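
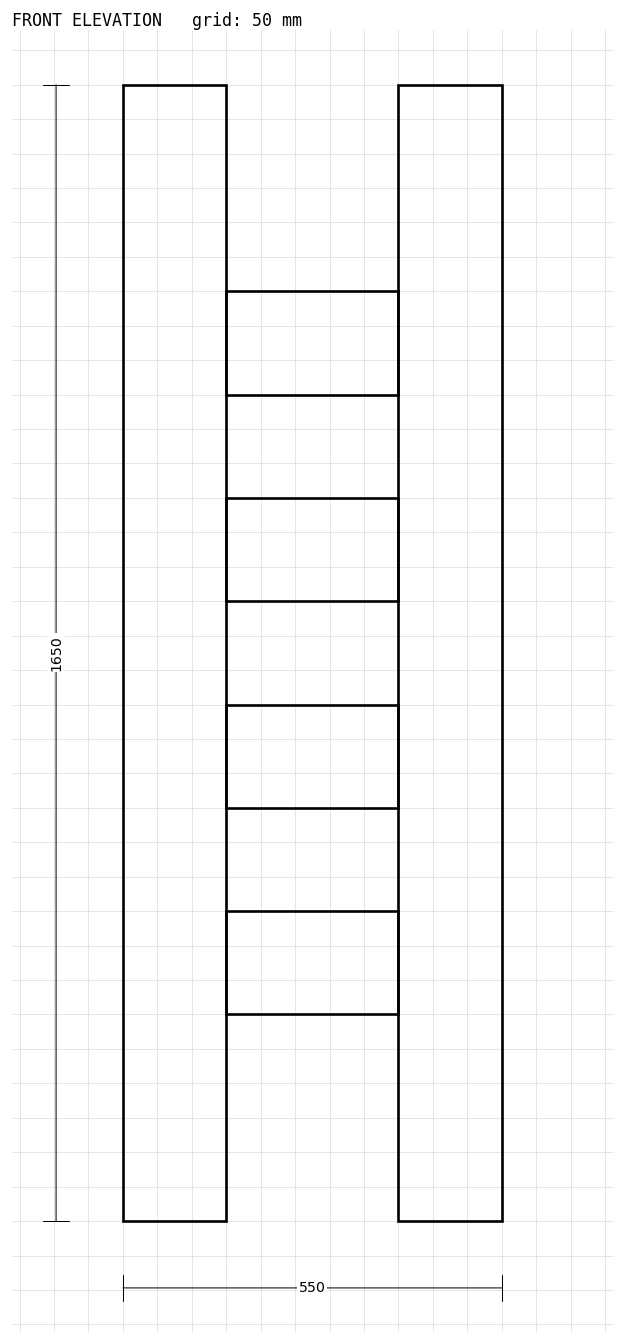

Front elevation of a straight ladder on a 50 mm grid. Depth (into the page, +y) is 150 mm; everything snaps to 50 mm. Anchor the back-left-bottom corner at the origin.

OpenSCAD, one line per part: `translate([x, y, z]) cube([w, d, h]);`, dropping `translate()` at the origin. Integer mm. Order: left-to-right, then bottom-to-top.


cube([150, 150, 1650]);
translate([150, 0, 300]) cube([250, 150, 150]);
translate([150, 0, 600]) cube([250, 150, 150]);
translate([150, 0, 900]) cube([250, 150, 150]);
translate([150, 0, 1200]) cube([250, 150, 150]);
translate([400, 0, 0]) cube([150, 150, 1650]);


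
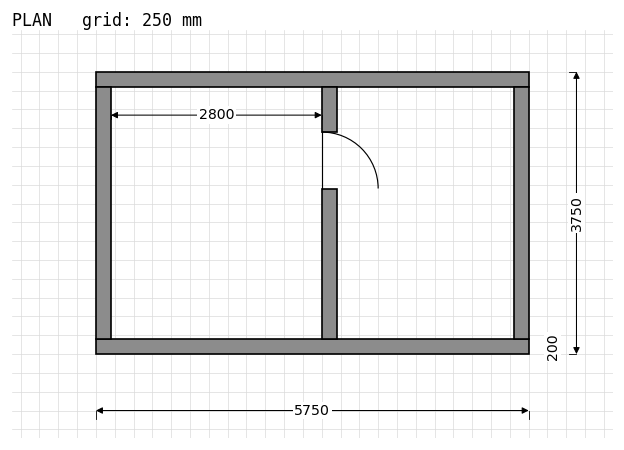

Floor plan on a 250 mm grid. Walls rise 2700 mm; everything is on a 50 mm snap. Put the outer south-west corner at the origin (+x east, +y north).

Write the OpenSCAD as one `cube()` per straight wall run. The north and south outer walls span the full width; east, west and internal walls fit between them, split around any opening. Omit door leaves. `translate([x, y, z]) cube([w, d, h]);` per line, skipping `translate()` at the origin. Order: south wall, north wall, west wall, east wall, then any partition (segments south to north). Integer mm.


cube([5750, 200, 2700]);
translate([0, 3550, 0]) cube([5750, 200, 2700]);
translate([0, 200, 0]) cube([200, 3350, 2700]);
translate([5550, 200, 0]) cube([200, 3350, 2700]);
translate([3000, 200, 0]) cube([200, 2000, 2700]);
translate([3000, 2950, 0]) cube([200, 600, 2700]);


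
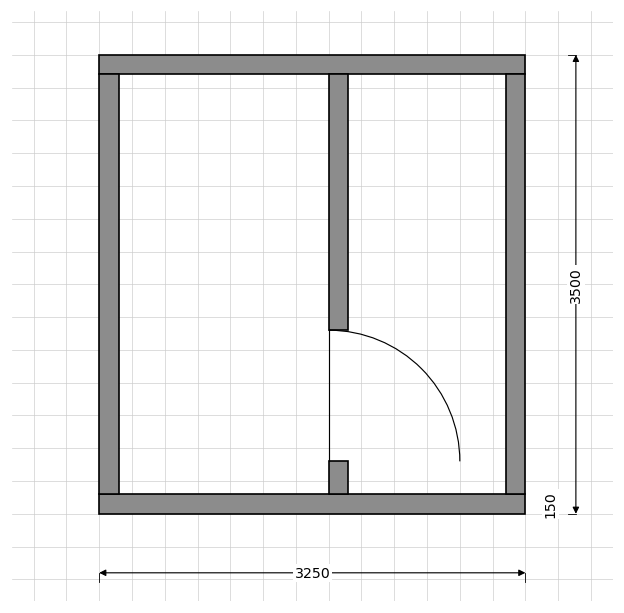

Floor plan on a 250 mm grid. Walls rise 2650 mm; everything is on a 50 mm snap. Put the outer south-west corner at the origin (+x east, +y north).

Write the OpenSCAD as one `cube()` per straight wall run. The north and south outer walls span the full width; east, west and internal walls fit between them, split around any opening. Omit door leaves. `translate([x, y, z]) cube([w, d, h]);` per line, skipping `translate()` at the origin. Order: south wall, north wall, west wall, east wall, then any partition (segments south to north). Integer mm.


cube([3250, 150, 2650]);
translate([0, 3350, 0]) cube([3250, 150, 2650]);
translate([0, 150, 0]) cube([150, 3200, 2650]);
translate([3100, 150, 0]) cube([150, 3200, 2650]);
translate([1750, 150, 0]) cube([150, 250, 2650]);
translate([1750, 1400, 0]) cube([150, 1950, 2650]);


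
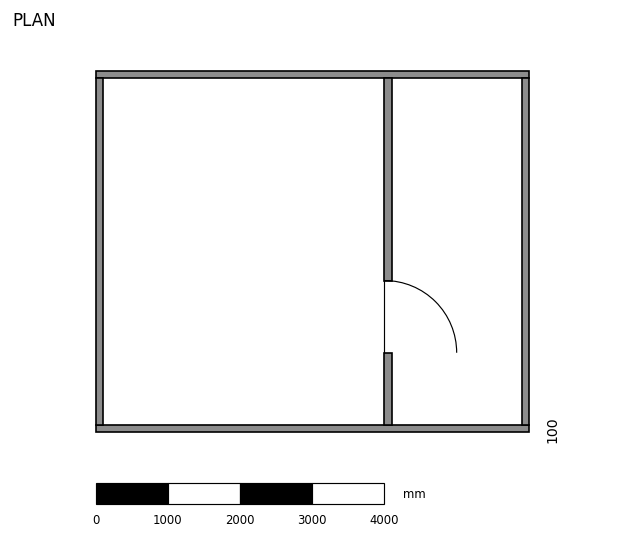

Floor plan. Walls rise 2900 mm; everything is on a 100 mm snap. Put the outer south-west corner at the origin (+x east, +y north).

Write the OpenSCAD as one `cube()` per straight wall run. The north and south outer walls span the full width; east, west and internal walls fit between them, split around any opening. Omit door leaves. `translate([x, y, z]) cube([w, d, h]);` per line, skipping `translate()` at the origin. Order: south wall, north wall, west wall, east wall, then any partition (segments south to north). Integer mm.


cube([6000, 100, 2900]);
translate([0, 4900, 0]) cube([6000, 100, 2900]);
translate([0, 100, 0]) cube([100, 4800, 2900]);
translate([5900, 100, 0]) cube([100, 4800, 2900]);
translate([4000, 100, 0]) cube([100, 1000, 2900]);
translate([4000, 2100, 0]) cube([100, 2800, 2900]);


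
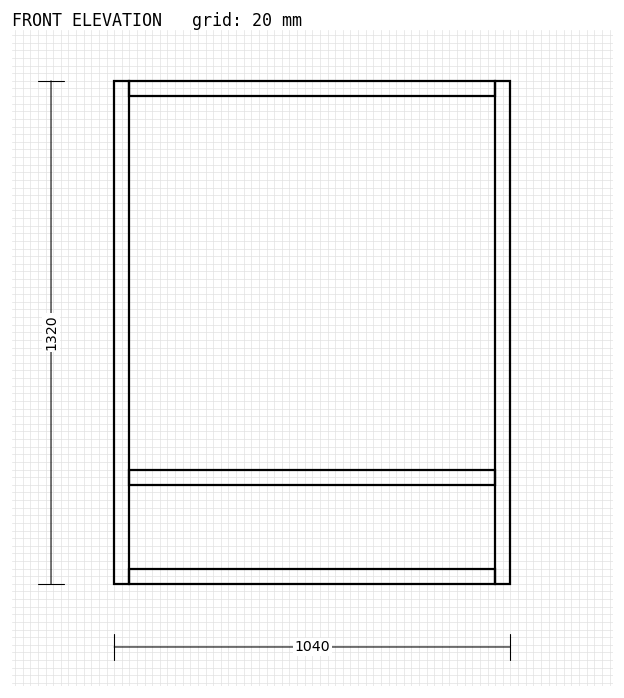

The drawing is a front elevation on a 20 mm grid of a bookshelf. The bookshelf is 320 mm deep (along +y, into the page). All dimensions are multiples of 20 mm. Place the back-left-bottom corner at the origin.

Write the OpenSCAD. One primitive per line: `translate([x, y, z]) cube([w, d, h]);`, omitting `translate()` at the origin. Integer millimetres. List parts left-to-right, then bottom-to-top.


cube([40, 320, 1320]);
translate([40, 0, 0]) cube([960, 320, 40]);
translate([40, 0, 260]) cube([960, 320, 40]);
translate([40, 0, 1280]) cube([960, 320, 40]);
translate([1000, 0, 0]) cube([40, 320, 1320]);


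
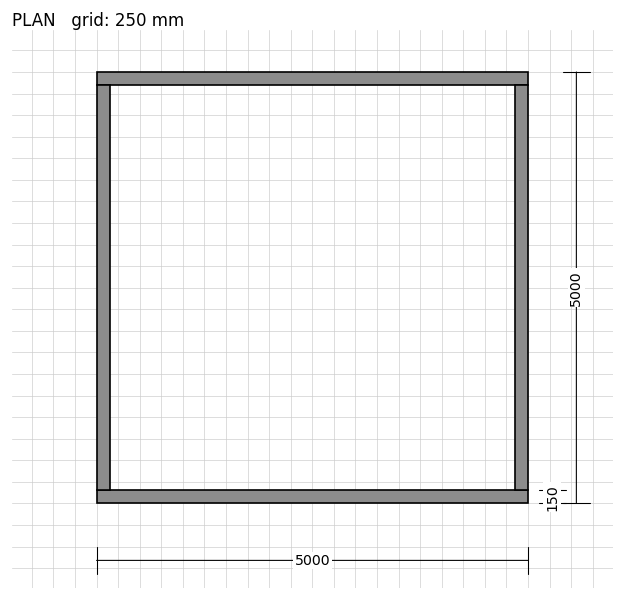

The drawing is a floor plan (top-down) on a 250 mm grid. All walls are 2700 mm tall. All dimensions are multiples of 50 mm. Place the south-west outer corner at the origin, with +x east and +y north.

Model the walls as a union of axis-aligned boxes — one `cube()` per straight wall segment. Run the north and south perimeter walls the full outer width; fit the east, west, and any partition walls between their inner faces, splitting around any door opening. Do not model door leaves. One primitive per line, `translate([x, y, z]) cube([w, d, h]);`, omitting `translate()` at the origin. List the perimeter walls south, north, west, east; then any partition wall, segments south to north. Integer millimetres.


cube([5000, 150, 2700]);
translate([0, 4850, 0]) cube([5000, 150, 2700]);
translate([0, 150, 0]) cube([150, 4700, 2700]);
translate([4850, 150, 0]) cube([150, 4700, 2700]);


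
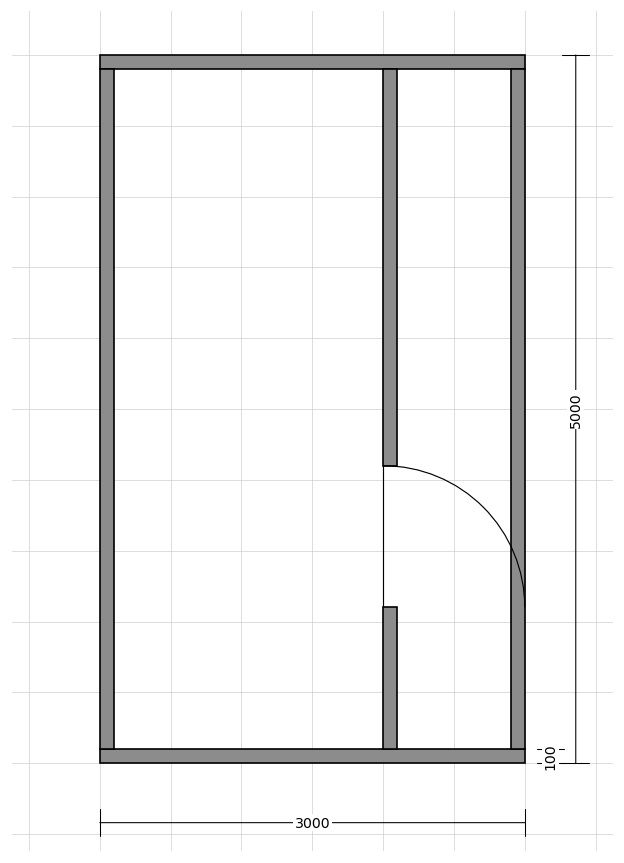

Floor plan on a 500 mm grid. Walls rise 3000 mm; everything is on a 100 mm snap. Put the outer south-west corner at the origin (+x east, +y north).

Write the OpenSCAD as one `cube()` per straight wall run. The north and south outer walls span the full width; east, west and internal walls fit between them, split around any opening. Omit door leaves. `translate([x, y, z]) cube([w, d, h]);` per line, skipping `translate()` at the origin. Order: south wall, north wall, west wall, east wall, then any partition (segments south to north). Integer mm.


cube([3000, 100, 3000]);
translate([0, 4900, 0]) cube([3000, 100, 3000]);
translate([0, 100, 0]) cube([100, 4800, 3000]);
translate([2900, 100, 0]) cube([100, 4800, 3000]);
translate([2000, 100, 0]) cube([100, 1000, 3000]);
translate([2000, 2100, 0]) cube([100, 2800, 3000]);


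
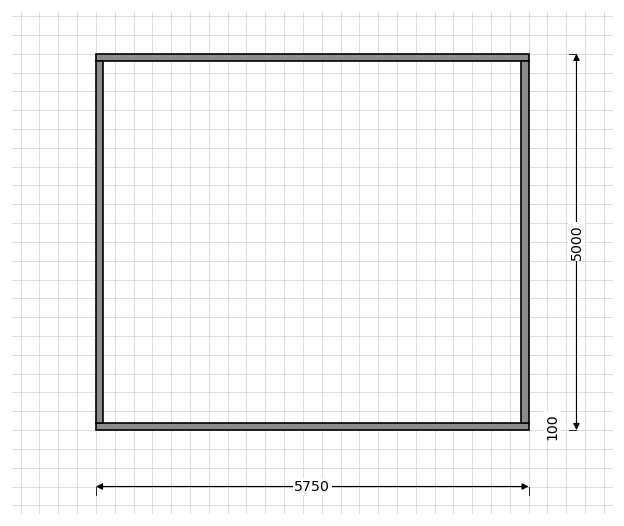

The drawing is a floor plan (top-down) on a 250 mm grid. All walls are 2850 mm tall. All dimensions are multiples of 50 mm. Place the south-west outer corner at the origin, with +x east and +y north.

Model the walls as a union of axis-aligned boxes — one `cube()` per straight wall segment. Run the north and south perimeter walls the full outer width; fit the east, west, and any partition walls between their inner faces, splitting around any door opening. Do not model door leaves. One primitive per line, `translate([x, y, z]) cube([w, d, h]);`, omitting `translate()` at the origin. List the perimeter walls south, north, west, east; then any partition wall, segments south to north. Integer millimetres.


cube([5750, 100, 2850]);
translate([0, 4900, 0]) cube([5750, 100, 2850]);
translate([0, 100, 0]) cube([100, 4800, 2850]);
translate([5650, 100, 0]) cube([100, 4800, 2850]);


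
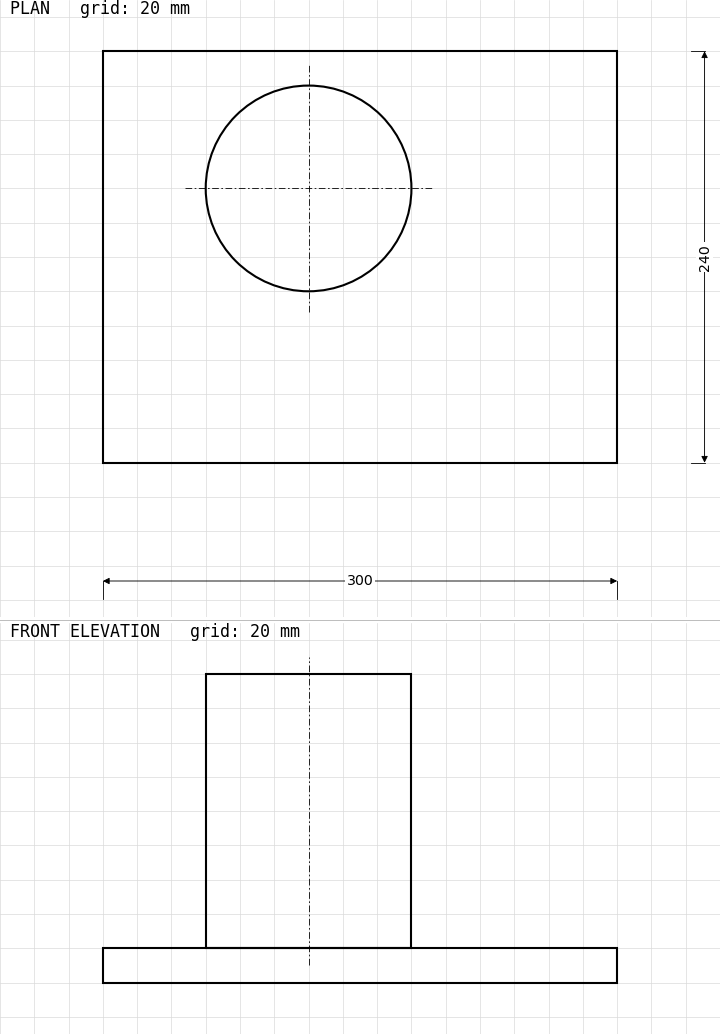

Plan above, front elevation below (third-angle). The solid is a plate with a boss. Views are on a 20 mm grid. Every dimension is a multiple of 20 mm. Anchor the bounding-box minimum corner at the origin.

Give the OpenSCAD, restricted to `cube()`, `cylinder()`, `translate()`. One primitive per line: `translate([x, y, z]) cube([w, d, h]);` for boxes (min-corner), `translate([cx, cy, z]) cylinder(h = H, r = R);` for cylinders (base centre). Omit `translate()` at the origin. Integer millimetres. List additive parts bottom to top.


cube([300, 240, 20]);
translate([120, 160, 20]) cylinder(h = 160, r = 60);


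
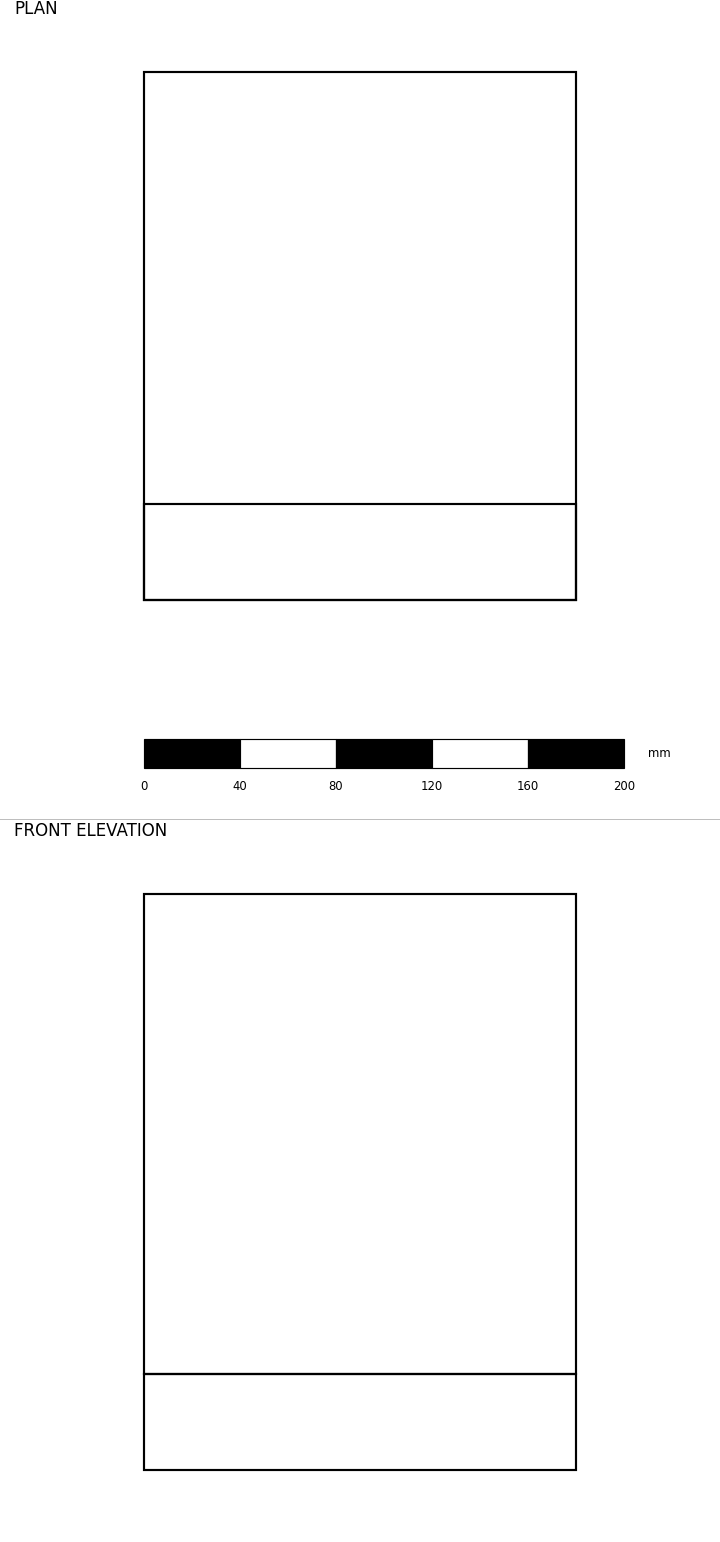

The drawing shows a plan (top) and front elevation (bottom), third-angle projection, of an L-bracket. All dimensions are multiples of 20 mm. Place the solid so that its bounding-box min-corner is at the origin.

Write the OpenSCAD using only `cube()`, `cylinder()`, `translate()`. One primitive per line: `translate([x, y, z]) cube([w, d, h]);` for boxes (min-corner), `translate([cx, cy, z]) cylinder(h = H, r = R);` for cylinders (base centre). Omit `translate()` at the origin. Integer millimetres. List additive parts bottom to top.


cube([180, 220, 40]);
translate([0, 0, 40]) cube([180, 40, 200]);


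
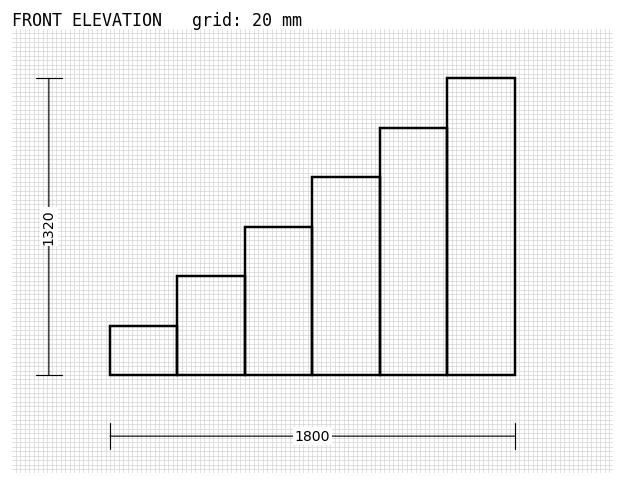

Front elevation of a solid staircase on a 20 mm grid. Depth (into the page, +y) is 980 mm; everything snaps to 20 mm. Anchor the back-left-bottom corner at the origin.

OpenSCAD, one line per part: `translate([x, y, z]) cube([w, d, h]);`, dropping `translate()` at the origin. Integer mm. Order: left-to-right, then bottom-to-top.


cube([300, 980, 220]);
translate([300, 0, 0]) cube([300, 980, 440]);
translate([600, 0, 0]) cube([300, 980, 660]);
translate([900, 0, 0]) cube([300, 980, 880]);
translate([1200, 0, 0]) cube([300, 980, 1100]);
translate([1500, 0, 0]) cube([300, 980, 1320]);


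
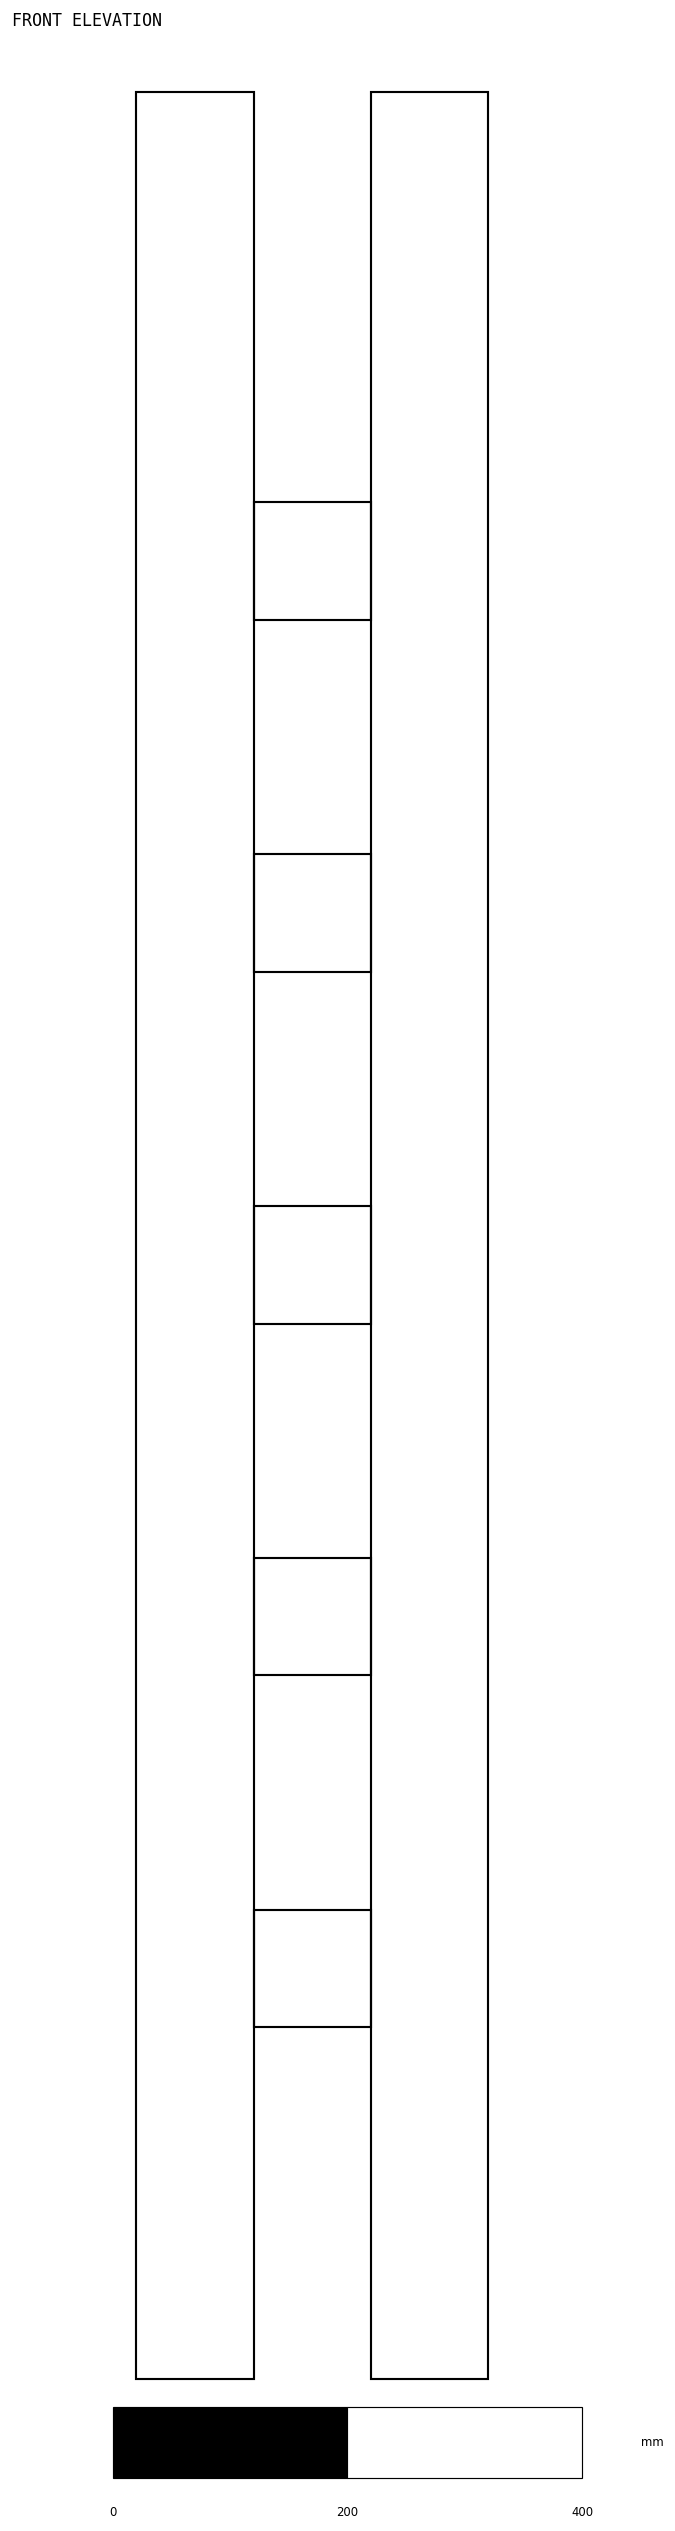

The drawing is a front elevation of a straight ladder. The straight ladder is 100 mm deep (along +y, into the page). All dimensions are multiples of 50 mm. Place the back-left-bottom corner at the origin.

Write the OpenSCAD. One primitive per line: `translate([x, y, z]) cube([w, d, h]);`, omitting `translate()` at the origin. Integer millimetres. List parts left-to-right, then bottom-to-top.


cube([100, 100, 1950]);
translate([100, 0, 300]) cube([100, 100, 100]);
translate([100, 0, 600]) cube([100, 100, 100]);
translate([100, 0, 900]) cube([100, 100, 100]);
translate([100, 0, 1200]) cube([100, 100, 100]);
translate([100, 0, 1500]) cube([100, 100, 100]);
translate([200, 0, 0]) cube([100, 100, 1950]);


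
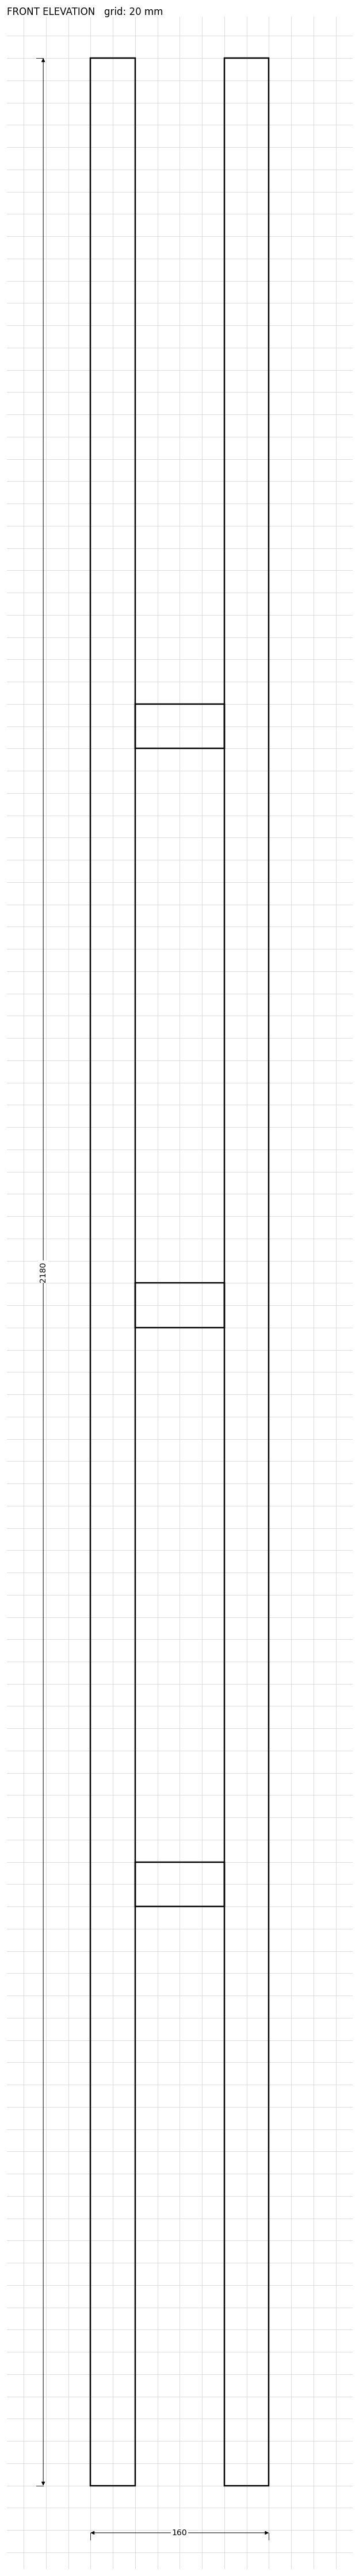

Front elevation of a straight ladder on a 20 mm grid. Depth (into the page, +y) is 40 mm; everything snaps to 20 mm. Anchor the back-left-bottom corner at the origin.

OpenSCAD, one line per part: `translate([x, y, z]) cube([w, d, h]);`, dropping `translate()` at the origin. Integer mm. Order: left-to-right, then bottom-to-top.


cube([40, 40, 2180]);
translate([40, 0, 520]) cube([80, 40, 40]);
translate([40, 0, 1040]) cube([80, 40, 40]);
translate([40, 0, 1560]) cube([80, 40, 40]);
translate([120, 0, 0]) cube([40, 40, 2180]);


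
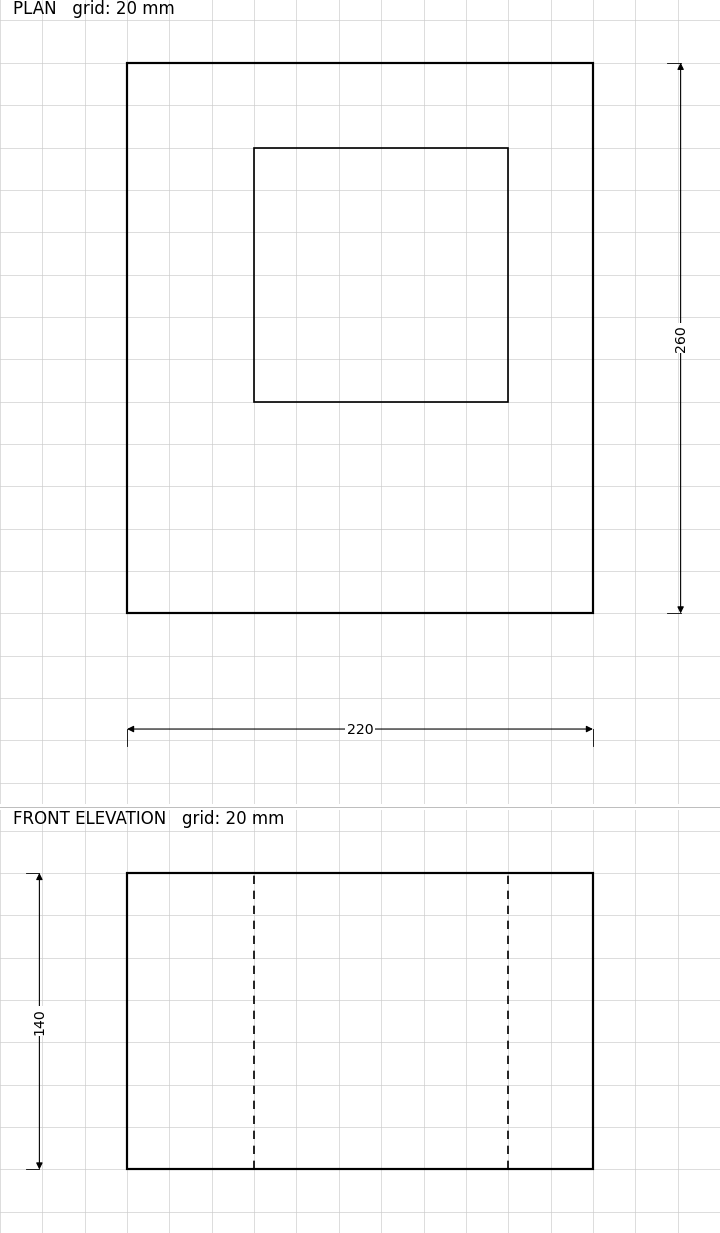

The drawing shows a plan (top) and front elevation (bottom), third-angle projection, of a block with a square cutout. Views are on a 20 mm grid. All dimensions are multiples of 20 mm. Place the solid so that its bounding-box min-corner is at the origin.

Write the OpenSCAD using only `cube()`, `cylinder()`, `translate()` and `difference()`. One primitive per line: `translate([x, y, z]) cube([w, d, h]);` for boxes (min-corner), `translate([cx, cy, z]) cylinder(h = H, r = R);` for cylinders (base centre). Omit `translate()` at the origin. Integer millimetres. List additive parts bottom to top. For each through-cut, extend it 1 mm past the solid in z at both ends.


difference() {
  cube([220, 260, 140]);
  translate([60, 100, -1]) cube([120, 120, 142]);
}


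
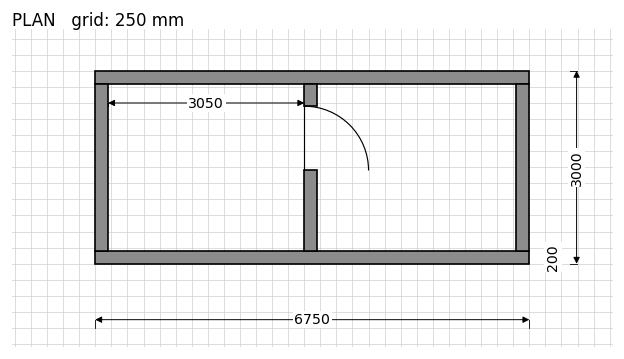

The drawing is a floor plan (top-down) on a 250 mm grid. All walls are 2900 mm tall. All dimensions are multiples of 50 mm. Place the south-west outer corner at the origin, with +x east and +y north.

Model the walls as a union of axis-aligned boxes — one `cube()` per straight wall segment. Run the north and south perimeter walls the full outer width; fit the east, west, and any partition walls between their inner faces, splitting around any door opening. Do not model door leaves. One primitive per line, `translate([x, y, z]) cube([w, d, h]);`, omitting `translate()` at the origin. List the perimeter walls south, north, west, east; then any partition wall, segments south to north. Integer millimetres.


cube([6750, 200, 2900]);
translate([0, 2800, 0]) cube([6750, 200, 2900]);
translate([0, 200, 0]) cube([200, 2600, 2900]);
translate([6550, 200, 0]) cube([200, 2600, 2900]);
translate([3250, 200, 0]) cube([200, 1250, 2900]);
translate([3250, 2450, 0]) cube([200, 350, 2900]);


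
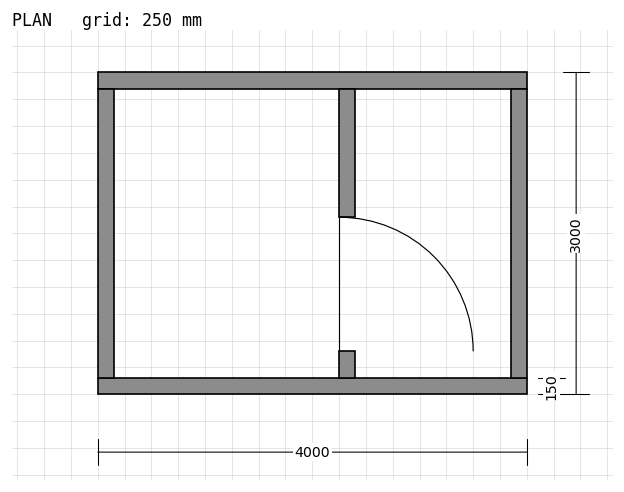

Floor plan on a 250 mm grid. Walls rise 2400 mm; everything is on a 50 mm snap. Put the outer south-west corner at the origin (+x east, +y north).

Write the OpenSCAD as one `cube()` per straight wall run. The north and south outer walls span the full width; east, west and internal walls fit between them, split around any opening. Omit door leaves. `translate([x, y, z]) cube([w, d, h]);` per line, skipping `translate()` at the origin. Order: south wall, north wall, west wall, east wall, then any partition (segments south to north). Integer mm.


cube([4000, 150, 2400]);
translate([0, 2850, 0]) cube([4000, 150, 2400]);
translate([0, 150, 0]) cube([150, 2700, 2400]);
translate([3850, 150, 0]) cube([150, 2700, 2400]);
translate([2250, 150, 0]) cube([150, 250, 2400]);
translate([2250, 1650, 0]) cube([150, 1200, 2400]);


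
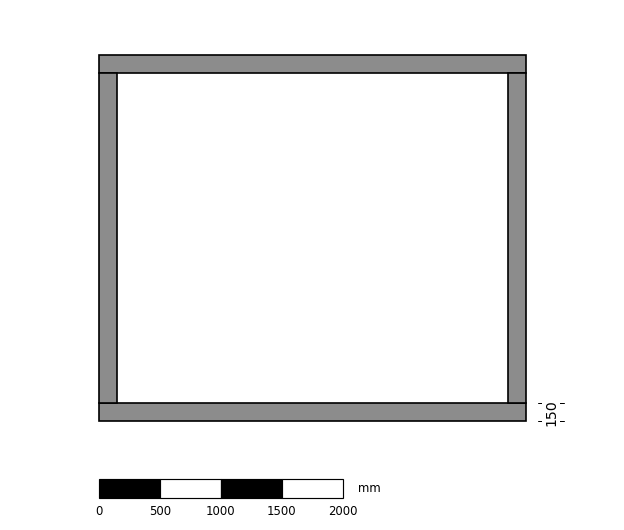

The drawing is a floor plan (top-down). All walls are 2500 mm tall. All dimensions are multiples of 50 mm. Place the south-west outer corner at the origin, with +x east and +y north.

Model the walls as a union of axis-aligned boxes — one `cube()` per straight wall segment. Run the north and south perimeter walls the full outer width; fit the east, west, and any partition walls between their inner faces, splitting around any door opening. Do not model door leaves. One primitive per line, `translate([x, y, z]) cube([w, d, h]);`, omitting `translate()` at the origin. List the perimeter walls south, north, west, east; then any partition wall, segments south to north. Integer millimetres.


cube([3500, 150, 2500]);
translate([0, 2850, 0]) cube([3500, 150, 2500]);
translate([0, 150, 0]) cube([150, 2700, 2500]);
translate([3350, 150, 0]) cube([150, 2700, 2500]);


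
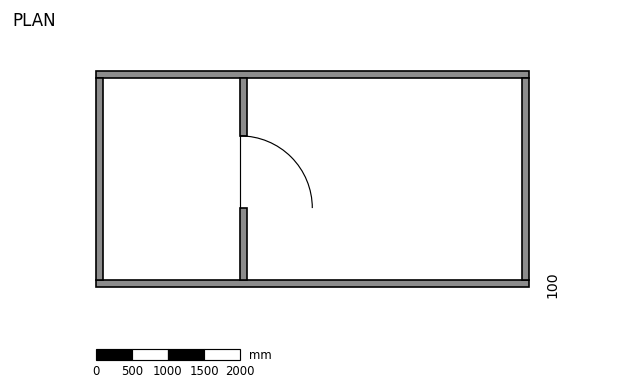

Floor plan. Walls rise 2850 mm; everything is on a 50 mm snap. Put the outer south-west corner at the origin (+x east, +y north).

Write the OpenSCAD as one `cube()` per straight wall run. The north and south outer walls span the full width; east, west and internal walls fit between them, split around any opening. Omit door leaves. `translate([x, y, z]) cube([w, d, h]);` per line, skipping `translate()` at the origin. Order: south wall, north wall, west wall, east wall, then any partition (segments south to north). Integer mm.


cube([6000, 100, 2850]);
translate([0, 2900, 0]) cube([6000, 100, 2850]);
translate([0, 100, 0]) cube([100, 2800, 2850]);
translate([5900, 100, 0]) cube([100, 2800, 2850]);
translate([2000, 100, 0]) cube([100, 1000, 2850]);
translate([2000, 2100, 0]) cube([100, 800, 2850]);


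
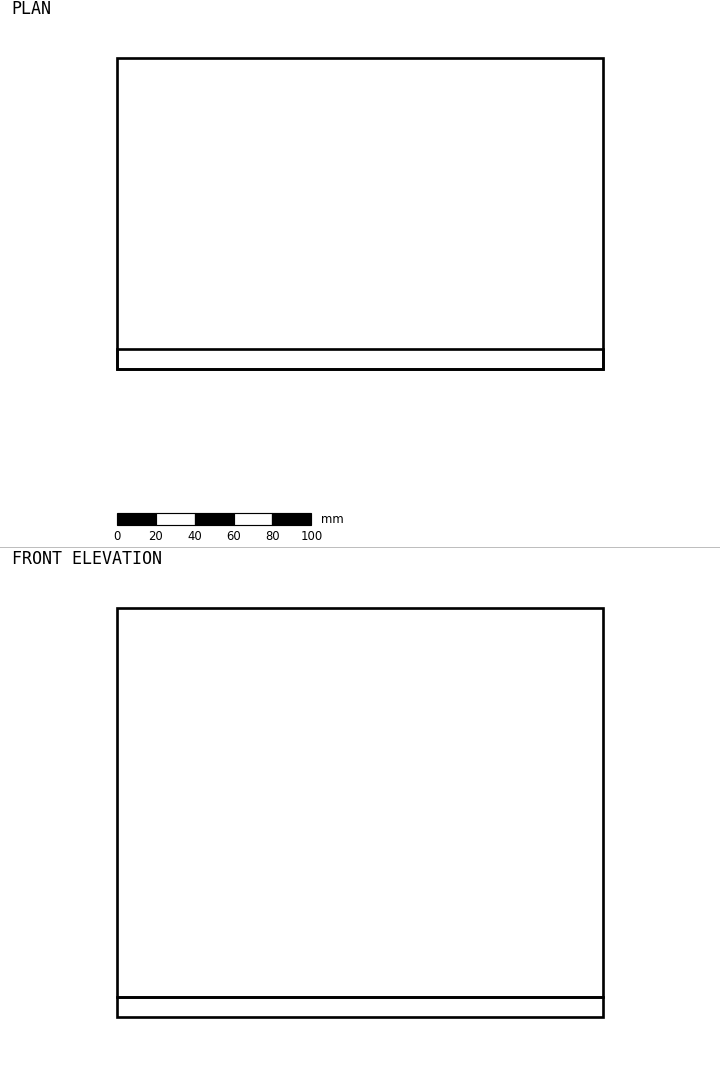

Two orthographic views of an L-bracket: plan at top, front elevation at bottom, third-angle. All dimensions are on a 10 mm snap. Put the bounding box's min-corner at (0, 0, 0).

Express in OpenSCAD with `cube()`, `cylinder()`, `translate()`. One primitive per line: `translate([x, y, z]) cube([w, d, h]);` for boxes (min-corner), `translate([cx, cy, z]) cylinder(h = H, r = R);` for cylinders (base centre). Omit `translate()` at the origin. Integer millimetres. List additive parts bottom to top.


cube([250, 160, 10]);
translate([0, 0, 10]) cube([250, 10, 200]);


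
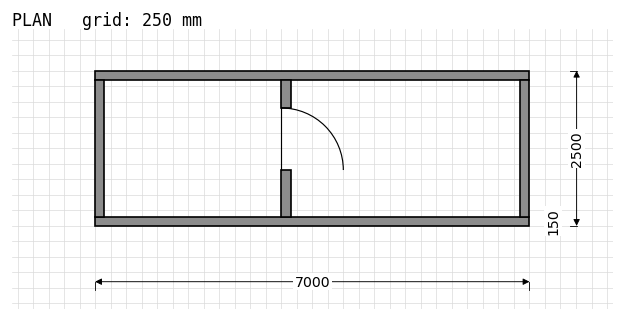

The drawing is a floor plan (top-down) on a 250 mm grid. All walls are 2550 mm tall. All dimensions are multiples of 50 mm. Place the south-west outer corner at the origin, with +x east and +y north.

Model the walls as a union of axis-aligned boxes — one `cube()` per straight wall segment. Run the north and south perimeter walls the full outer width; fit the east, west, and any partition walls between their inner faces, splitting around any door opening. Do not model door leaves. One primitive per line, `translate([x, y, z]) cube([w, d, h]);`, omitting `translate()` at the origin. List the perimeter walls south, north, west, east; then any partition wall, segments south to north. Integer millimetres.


cube([7000, 150, 2550]);
translate([0, 2350, 0]) cube([7000, 150, 2550]);
translate([0, 150, 0]) cube([150, 2200, 2550]);
translate([6850, 150, 0]) cube([150, 2200, 2550]);
translate([3000, 150, 0]) cube([150, 750, 2550]);
translate([3000, 1900, 0]) cube([150, 450, 2550]);


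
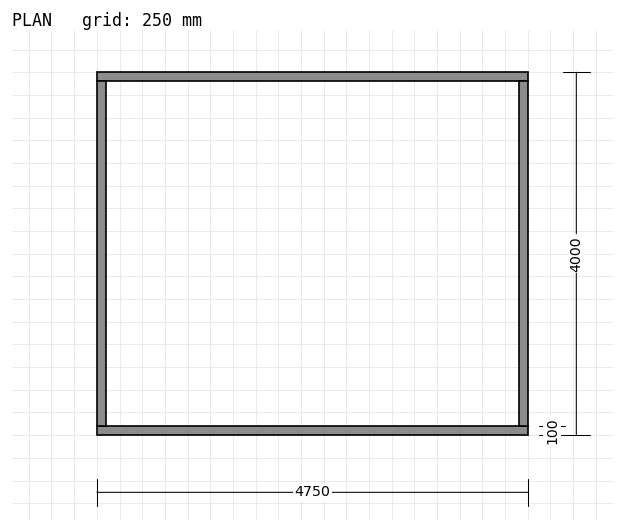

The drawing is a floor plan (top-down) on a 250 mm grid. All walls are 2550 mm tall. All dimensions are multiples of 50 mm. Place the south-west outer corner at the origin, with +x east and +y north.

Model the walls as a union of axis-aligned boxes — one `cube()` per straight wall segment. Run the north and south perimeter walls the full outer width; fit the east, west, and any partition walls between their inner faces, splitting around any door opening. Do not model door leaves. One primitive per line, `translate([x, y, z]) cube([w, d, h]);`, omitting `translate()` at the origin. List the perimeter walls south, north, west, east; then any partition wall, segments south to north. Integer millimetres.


cube([4750, 100, 2550]);
translate([0, 3900, 0]) cube([4750, 100, 2550]);
translate([0, 100, 0]) cube([100, 3800, 2550]);
translate([4650, 100, 0]) cube([100, 3800, 2550]);


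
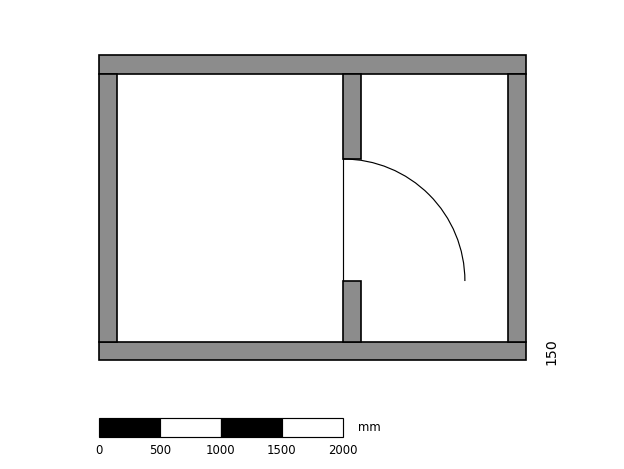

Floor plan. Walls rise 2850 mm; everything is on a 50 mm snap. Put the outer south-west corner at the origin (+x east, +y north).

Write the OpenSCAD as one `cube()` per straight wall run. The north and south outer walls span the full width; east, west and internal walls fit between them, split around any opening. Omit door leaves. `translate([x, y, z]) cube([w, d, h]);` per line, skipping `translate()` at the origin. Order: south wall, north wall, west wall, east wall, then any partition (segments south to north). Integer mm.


cube([3500, 150, 2850]);
translate([0, 2350, 0]) cube([3500, 150, 2850]);
translate([0, 150, 0]) cube([150, 2200, 2850]);
translate([3350, 150, 0]) cube([150, 2200, 2850]);
translate([2000, 150, 0]) cube([150, 500, 2850]);
translate([2000, 1650, 0]) cube([150, 700, 2850]);


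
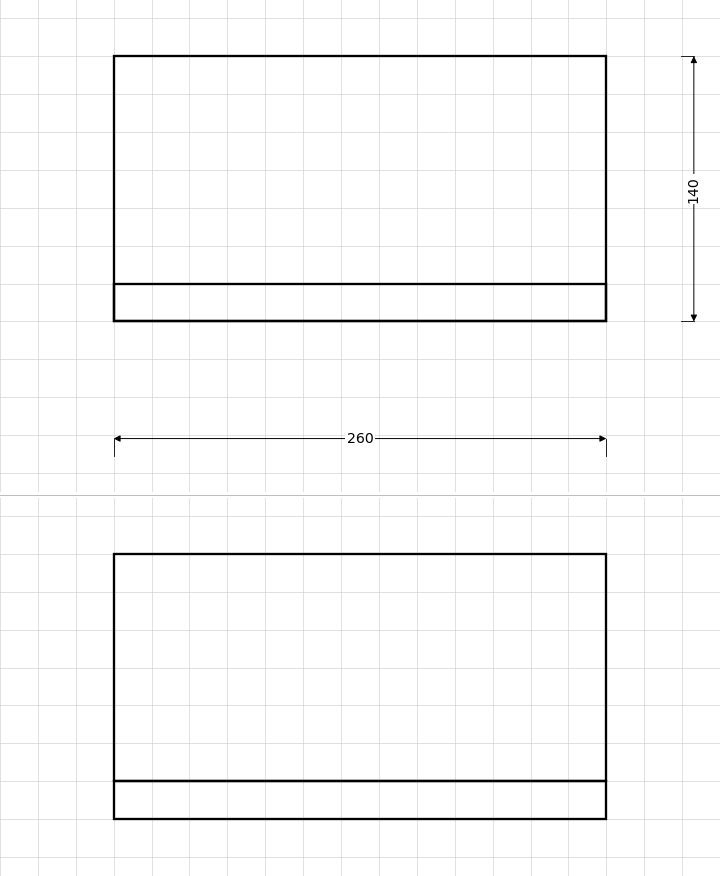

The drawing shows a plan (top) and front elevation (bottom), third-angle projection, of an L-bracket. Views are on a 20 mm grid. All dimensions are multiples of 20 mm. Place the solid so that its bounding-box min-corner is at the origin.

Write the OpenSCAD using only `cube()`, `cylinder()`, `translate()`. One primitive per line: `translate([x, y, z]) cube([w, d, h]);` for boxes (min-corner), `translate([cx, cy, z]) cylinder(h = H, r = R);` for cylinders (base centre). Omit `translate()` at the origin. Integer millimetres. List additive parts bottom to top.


cube([260, 140, 20]);
translate([0, 0, 20]) cube([260, 20, 120]);


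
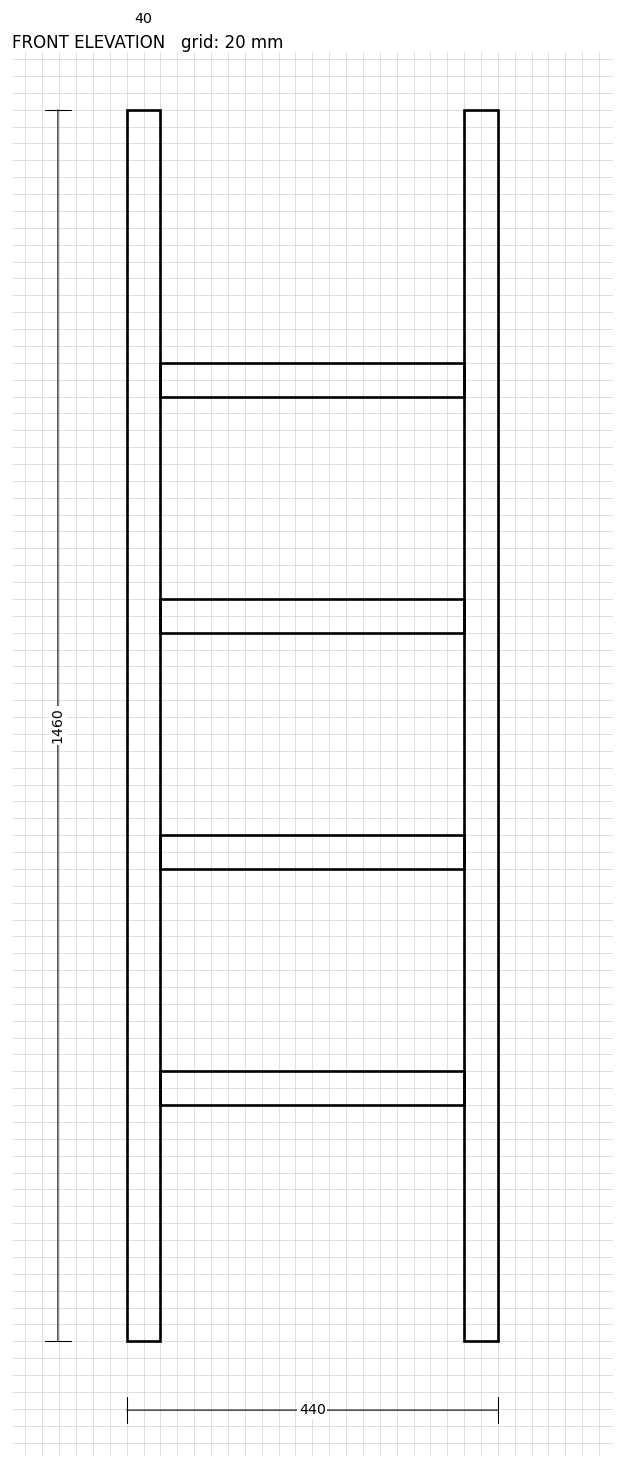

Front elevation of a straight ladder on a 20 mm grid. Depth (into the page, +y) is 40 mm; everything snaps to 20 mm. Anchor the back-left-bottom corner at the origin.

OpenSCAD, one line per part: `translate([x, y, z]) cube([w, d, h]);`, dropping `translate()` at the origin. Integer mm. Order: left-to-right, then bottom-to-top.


cube([40, 40, 1460]);
translate([40, 0, 280]) cube([360, 40, 40]);
translate([40, 0, 560]) cube([360, 40, 40]);
translate([40, 0, 840]) cube([360, 40, 40]);
translate([40, 0, 1120]) cube([360, 40, 40]);
translate([400, 0, 0]) cube([40, 40, 1460]);


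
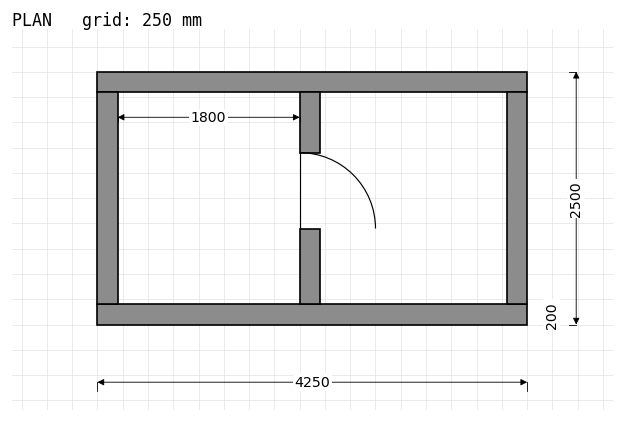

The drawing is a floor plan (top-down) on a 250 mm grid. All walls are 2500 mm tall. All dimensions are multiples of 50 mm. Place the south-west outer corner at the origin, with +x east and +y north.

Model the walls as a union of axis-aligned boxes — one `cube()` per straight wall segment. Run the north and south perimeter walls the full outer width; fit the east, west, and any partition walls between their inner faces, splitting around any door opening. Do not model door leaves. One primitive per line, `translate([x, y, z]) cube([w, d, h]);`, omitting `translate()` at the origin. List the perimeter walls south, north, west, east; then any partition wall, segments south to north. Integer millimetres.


cube([4250, 200, 2500]);
translate([0, 2300, 0]) cube([4250, 200, 2500]);
translate([0, 200, 0]) cube([200, 2100, 2500]);
translate([4050, 200, 0]) cube([200, 2100, 2500]);
translate([2000, 200, 0]) cube([200, 750, 2500]);
translate([2000, 1700, 0]) cube([200, 600, 2500]);


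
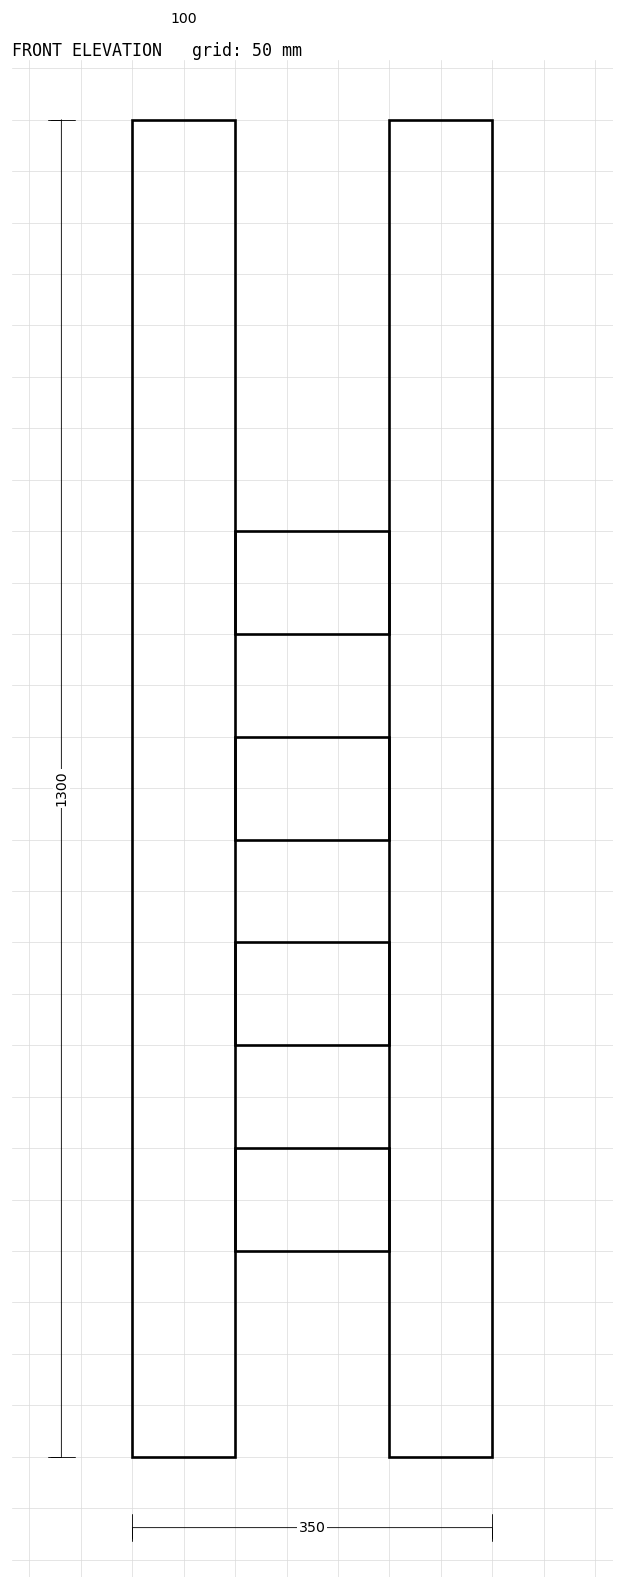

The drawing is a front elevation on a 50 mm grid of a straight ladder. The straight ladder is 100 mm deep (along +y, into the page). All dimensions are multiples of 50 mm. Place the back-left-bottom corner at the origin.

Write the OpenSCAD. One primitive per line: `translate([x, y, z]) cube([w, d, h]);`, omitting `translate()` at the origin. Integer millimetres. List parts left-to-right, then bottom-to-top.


cube([100, 100, 1300]);
translate([100, 0, 200]) cube([150, 100, 100]);
translate([100, 0, 400]) cube([150, 100, 100]);
translate([100, 0, 600]) cube([150, 100, 100]);
translate([100, 0, 800]) cube([150, 100, 100]);
translate([250, 0, 0]) cube([100, 100, 1300]);


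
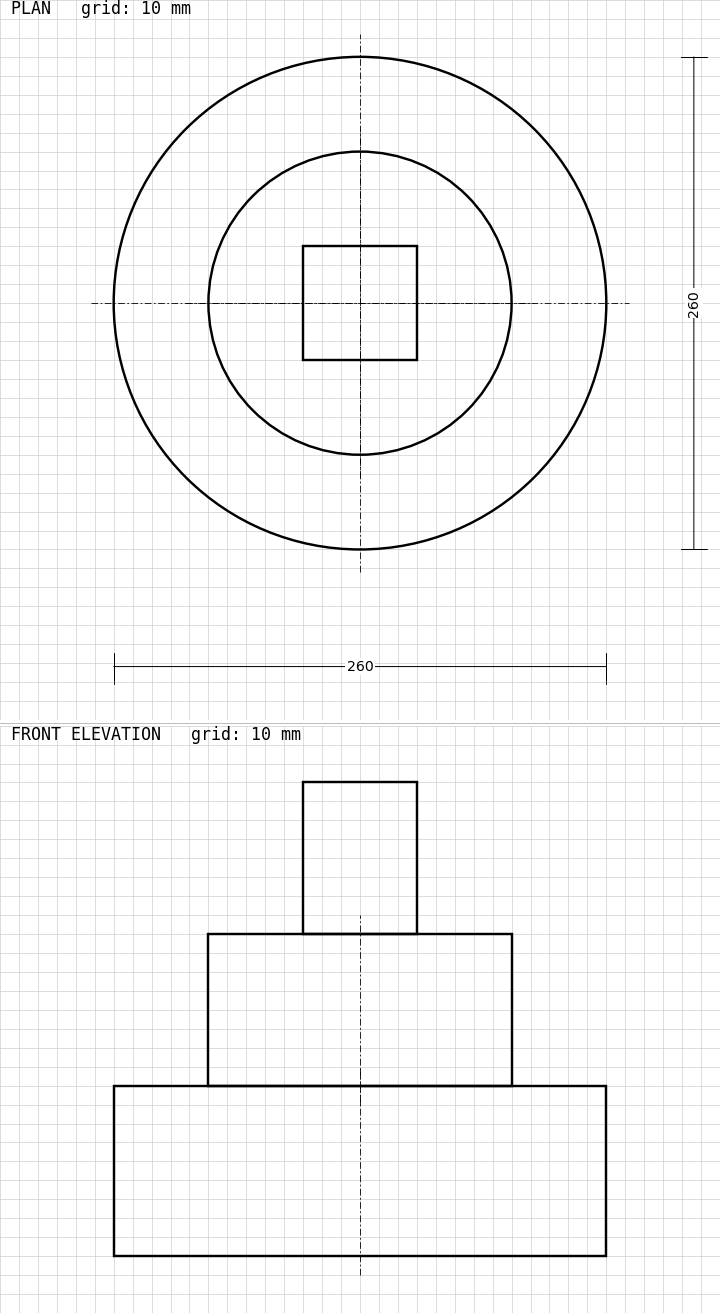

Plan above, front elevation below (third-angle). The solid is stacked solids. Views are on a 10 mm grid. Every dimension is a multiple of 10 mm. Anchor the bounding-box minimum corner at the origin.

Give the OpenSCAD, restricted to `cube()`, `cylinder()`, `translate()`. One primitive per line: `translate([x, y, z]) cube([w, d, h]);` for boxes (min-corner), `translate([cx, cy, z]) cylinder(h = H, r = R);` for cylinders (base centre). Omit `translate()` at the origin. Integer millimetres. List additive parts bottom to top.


translate([130, 130, 0]) cylinder(h = 90, r = 130);
translate([130, 130, 90]) cylinder(h = 80, r = 80);
translate([100, 100, 170]) cube([60, 60, 80]);


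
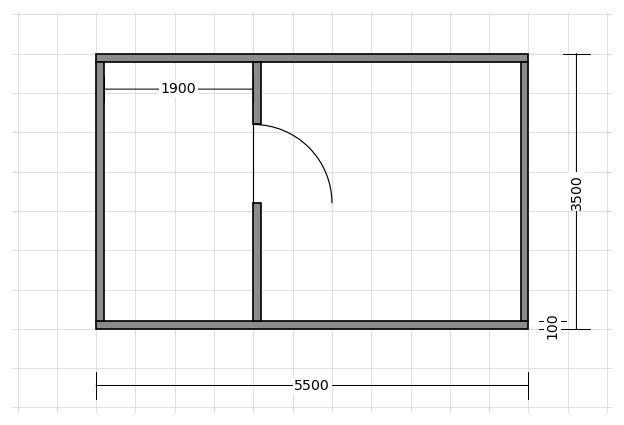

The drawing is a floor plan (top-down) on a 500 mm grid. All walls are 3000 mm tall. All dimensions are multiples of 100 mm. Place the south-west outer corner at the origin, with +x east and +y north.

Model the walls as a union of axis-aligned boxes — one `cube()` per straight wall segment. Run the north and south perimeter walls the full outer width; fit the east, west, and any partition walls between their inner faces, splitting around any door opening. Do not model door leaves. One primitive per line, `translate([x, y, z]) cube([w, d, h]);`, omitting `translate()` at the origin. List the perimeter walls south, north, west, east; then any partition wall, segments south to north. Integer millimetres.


cube([5500, 100, 3000]);
translate([0, 3400, 0]) cube([5500, 100, 3000]);
translate([0, 100, 0]) cube([100, 3300, 3000]);
translate([5400, 100, 0]) cube([100, 3300, 3000]);
translate([2000, 100, 0]) cube([100, 1500, 3000]);
translate([2000, 2600, 0]) cube([100, 800, 3000]);


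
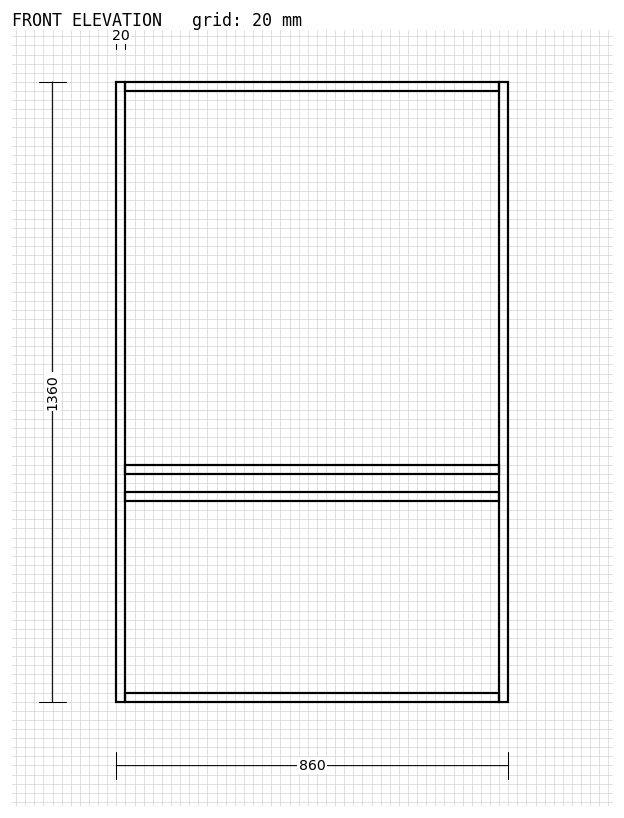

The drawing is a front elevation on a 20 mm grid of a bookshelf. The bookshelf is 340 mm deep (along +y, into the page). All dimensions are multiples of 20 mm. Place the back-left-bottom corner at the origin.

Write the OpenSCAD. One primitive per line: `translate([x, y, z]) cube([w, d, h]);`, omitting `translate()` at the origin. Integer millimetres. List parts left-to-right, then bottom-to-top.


cube([20, 340, 1360]);
translate([20, 0, 0]) cube([820, 340, 20]);
translate([20, 0, 440]) cube([820, 340, 20]);
translate([20, 0, 500]) cube([820, 340, 20]);
translate([20, 0, 1340]) cube([820, 340, 20]);
translate([840, 0, 0]) cube([20, 340, 1360]);


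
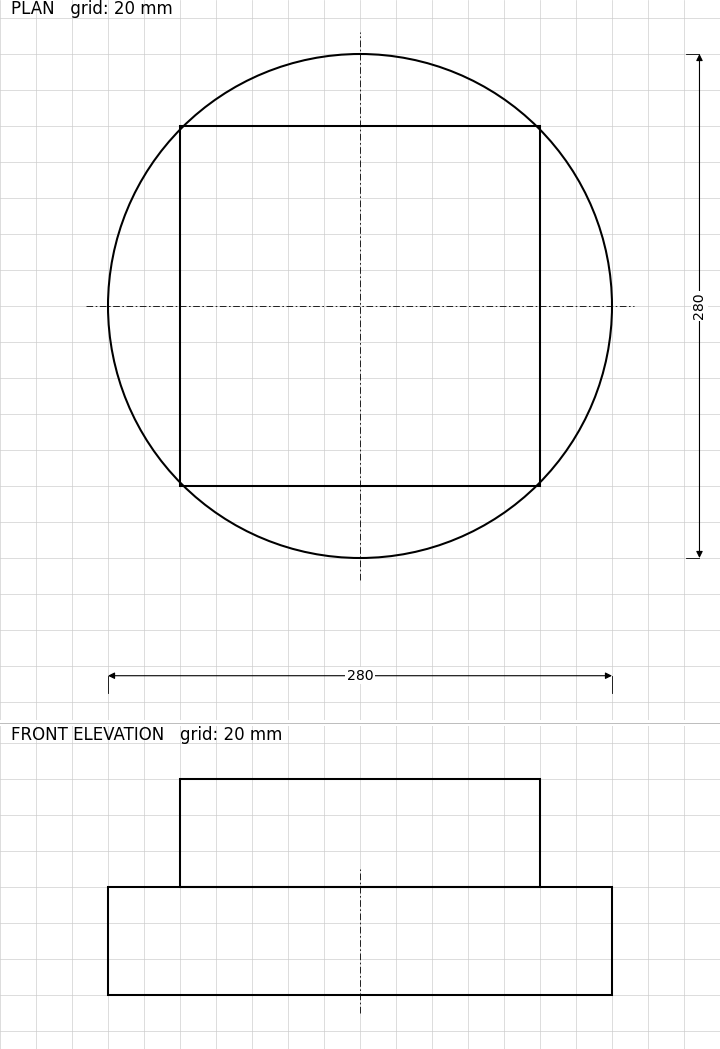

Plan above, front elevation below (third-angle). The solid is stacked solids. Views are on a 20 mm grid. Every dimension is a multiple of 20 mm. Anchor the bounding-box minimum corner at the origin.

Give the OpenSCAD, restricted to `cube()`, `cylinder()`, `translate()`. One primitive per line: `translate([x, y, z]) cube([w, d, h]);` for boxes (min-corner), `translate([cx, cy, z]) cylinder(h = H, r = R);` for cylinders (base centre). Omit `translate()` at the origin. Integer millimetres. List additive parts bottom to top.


translate([140, 140, 0]) cylinder(h = 60, r = 140);
translate([40, 40, 60]) cube([200, 200, 60]);


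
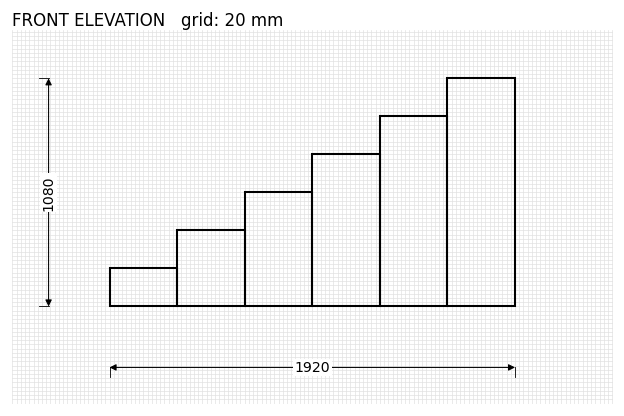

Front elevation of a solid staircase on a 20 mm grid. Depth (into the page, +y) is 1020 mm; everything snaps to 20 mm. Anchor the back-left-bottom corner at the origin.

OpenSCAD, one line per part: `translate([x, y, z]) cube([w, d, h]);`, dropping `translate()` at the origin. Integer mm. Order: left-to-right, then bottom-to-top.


cube([320, 1020, 180]);
translate([320, 0, 0]) cube([320, 1020, 360]);
translate([640, 0, 0]) cube([320, 1020, 540]);
translate([960, 0, 0]) cube([320, 1020, 720]);
translate([1280, 0, 0]) cube([320, 1020, 900]);
translate([1600, 0, 0]) cube([320, 1020, 1080]);


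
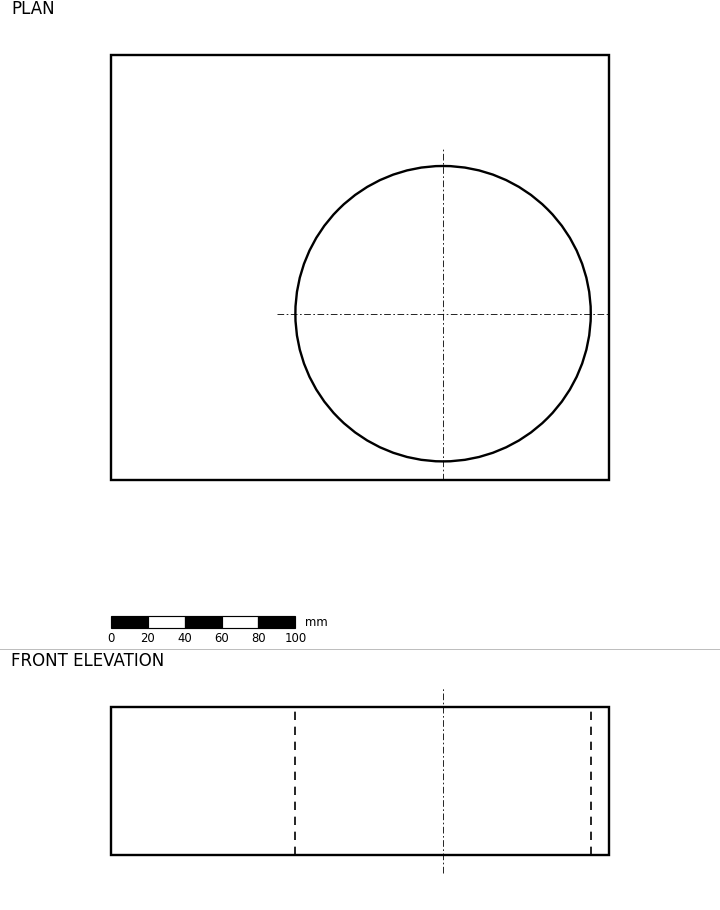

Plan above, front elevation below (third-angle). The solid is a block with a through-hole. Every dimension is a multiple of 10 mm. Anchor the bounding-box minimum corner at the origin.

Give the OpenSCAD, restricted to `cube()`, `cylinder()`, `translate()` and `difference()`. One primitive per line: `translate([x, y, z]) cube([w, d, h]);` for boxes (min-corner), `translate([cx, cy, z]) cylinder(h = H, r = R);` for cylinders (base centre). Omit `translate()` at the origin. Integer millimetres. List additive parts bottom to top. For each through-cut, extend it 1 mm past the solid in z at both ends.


difference() {
  cube([270, 230, 80]);
  translate([180, 90, -1]) cylinder(h = 82, r = 80);
}


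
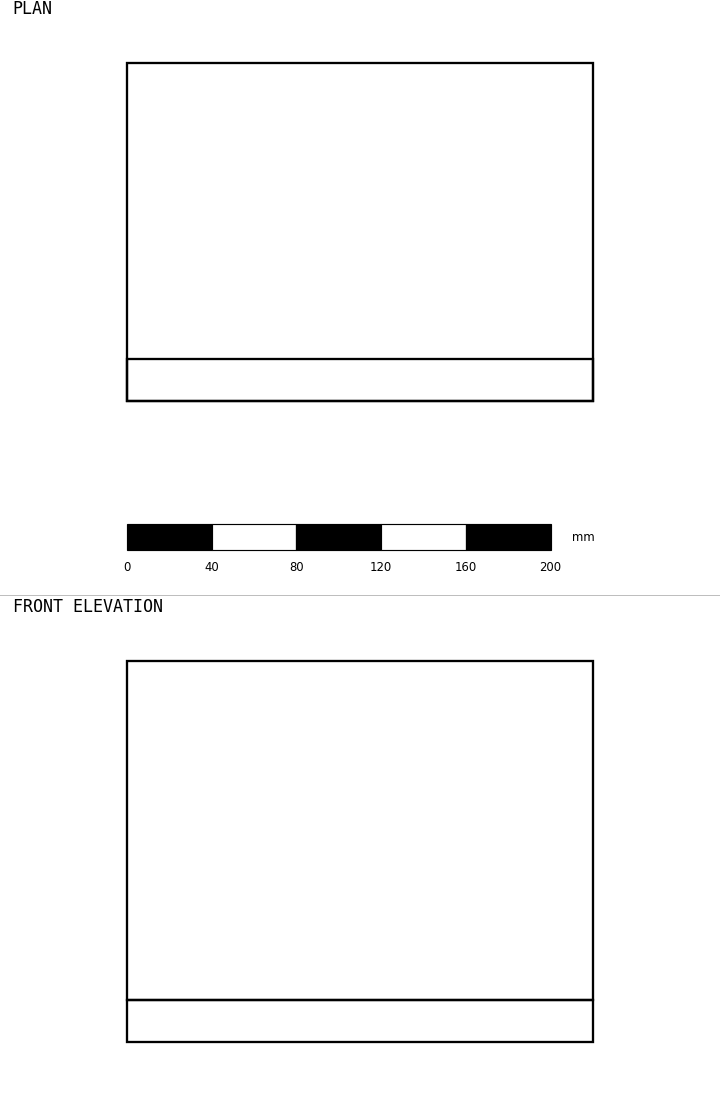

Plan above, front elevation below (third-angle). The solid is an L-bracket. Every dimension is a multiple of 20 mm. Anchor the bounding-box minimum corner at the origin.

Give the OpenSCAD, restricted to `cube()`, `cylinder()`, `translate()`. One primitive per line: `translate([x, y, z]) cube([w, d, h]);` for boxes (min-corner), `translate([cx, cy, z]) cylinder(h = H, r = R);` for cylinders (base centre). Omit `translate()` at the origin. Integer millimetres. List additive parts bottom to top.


cube([220, 160, 20]);
translate([0, 0, 20]) cube([220, 20, 160]);


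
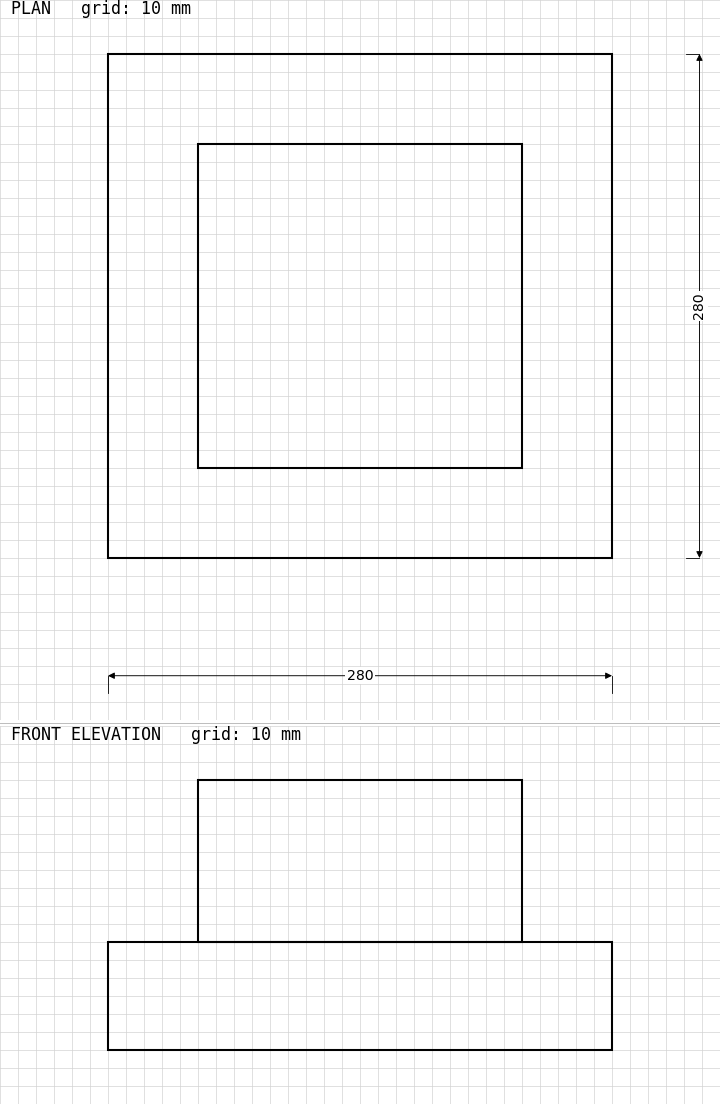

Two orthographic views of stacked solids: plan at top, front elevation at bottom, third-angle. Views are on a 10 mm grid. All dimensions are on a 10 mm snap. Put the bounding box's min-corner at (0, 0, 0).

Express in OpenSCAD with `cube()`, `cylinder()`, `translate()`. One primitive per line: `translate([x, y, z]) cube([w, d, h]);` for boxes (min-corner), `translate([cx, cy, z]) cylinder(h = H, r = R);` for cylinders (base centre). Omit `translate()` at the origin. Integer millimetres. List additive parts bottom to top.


cube([280, 280, 60]);
translate([50, 50, 60]) cube([180, 180, 90]);


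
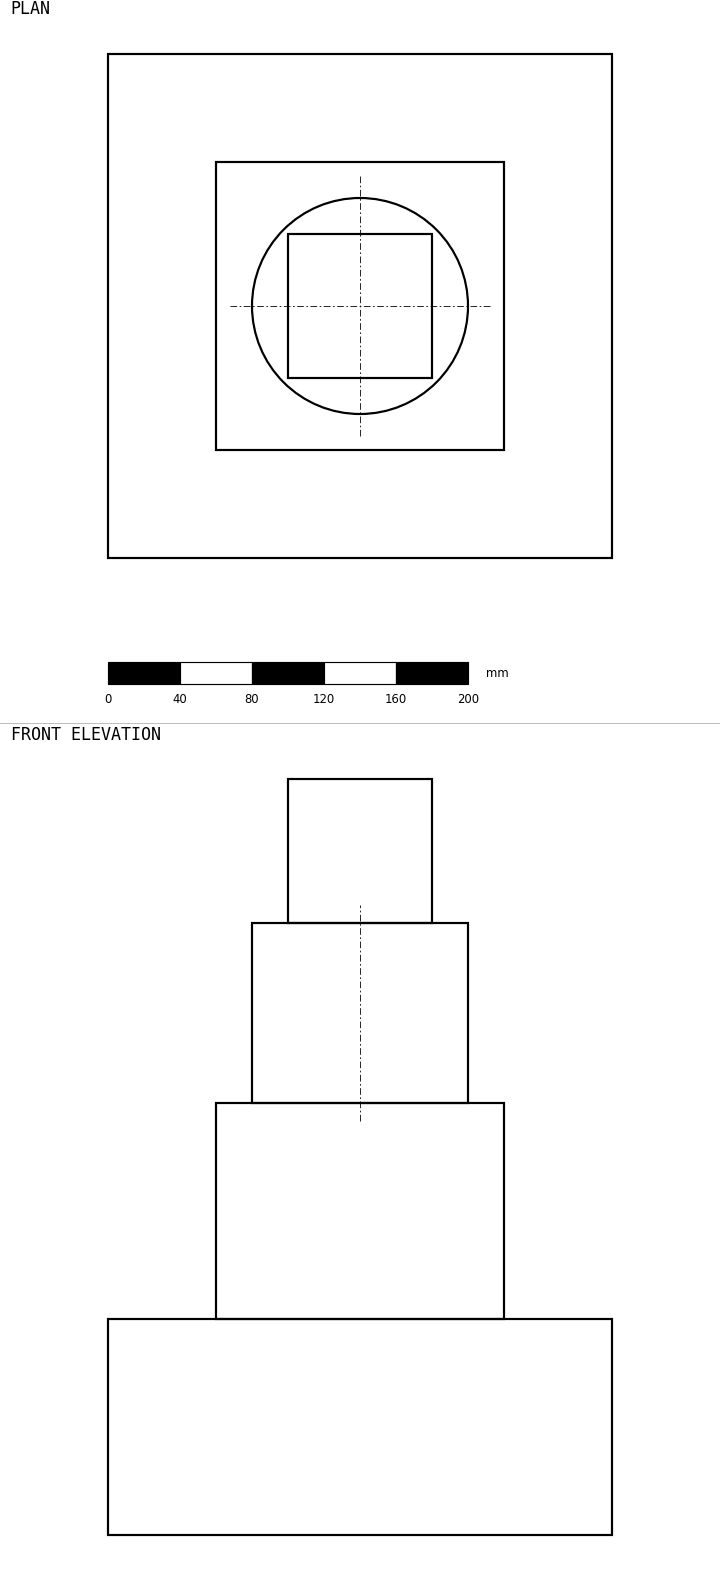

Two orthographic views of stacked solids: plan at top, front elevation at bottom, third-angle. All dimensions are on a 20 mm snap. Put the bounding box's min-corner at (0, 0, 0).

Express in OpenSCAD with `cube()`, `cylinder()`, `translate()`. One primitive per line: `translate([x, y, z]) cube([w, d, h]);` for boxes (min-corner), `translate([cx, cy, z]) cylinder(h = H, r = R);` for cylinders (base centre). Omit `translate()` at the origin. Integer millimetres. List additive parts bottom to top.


cube([280, 280, 120]);
translate([60, 60, 120]) cube([160, 160, 120]);
translate([140, 140, 240]) cylinder(h = 100, r = 60);
translate([100, 100, 340]) cube([80, 80, 80]);


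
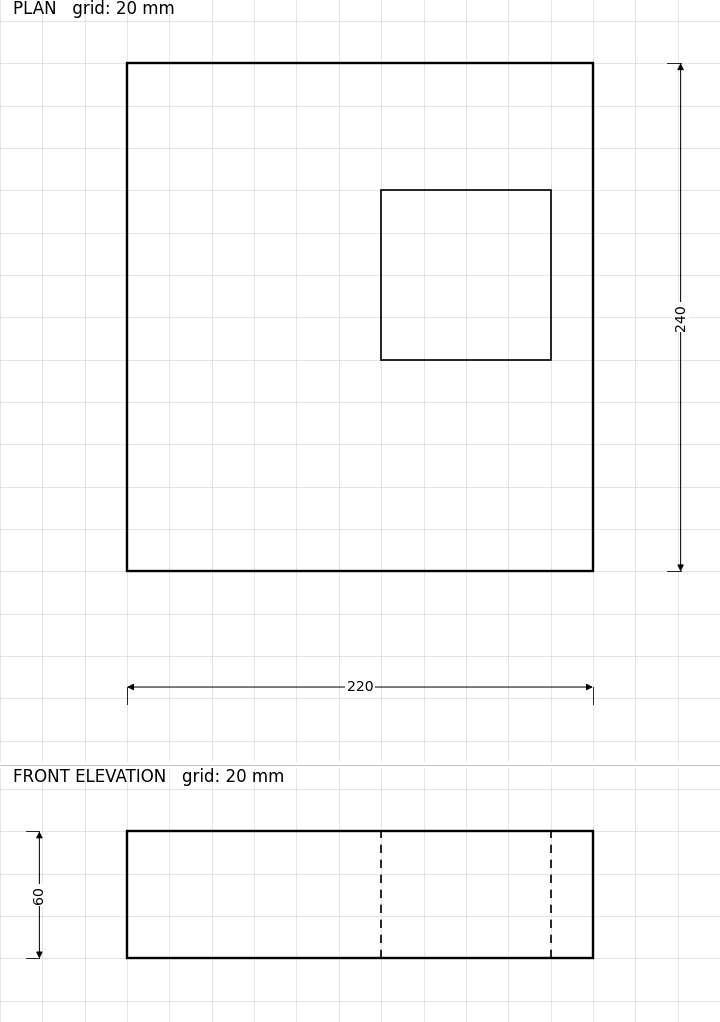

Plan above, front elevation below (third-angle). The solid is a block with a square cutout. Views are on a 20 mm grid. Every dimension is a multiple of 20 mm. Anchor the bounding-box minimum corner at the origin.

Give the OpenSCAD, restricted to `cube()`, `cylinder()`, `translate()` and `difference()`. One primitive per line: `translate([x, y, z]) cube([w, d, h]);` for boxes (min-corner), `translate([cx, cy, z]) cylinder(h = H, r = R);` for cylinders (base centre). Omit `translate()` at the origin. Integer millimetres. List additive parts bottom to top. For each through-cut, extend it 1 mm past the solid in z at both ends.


difference() {
  cube([220, 240, 60]);
  translate([120, 100, -1]) cube([80, 80, 62]);
}
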